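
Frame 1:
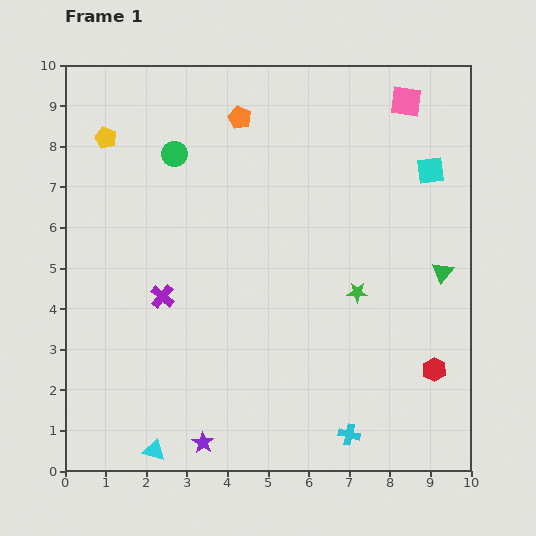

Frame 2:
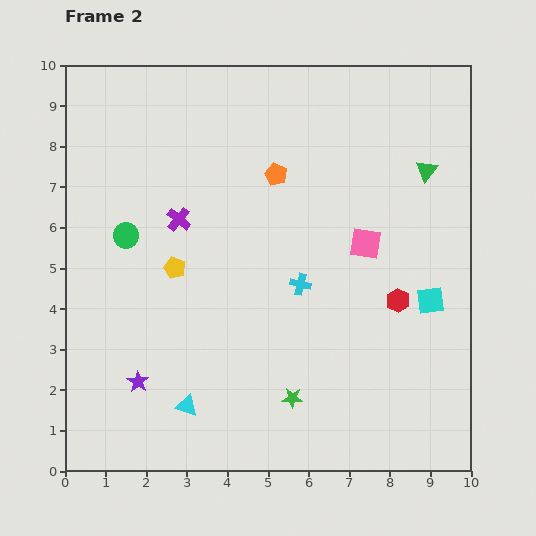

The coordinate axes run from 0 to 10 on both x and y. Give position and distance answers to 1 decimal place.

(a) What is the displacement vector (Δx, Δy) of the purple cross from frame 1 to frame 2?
(0.4, 1.9)

The purple cross was at (2.4, 4.3) in frame 1 and (2.8, 6.2) in frame 2.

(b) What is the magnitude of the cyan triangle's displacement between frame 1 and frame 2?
1.4

The cyan triangle moved from (2.2, 0.5) to (3.0, 1.6), a distance of √(0.8² + 1.1²) ≈ 1.4.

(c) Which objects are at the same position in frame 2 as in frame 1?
none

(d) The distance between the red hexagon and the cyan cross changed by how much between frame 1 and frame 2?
-0.2

Distance in frame 1: 2.6. Distance in frame 2: 2.4.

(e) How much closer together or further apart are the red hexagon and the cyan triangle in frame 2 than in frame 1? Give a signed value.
-1.4

Distance in frame 1: 7.2. Distance in frame 2: 5.8.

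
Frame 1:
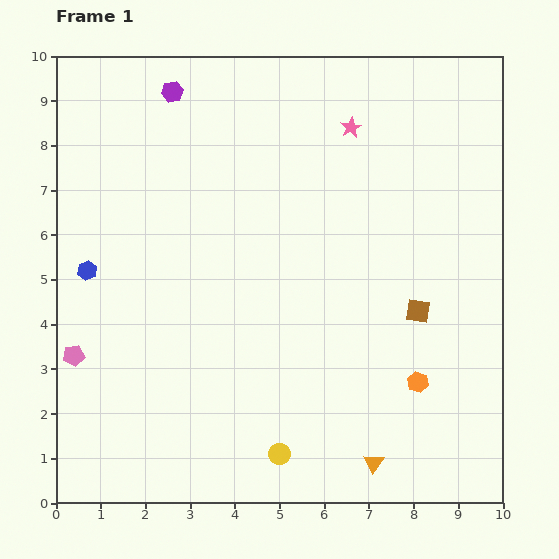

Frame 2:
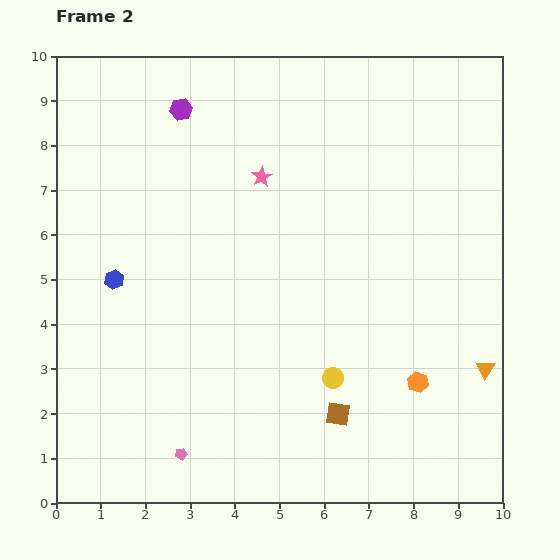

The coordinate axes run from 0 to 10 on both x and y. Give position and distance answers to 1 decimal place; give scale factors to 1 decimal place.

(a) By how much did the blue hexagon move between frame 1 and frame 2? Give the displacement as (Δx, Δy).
(0.6, -0.2)

The blue hexagon was at (0.7, 5.2) in frame 1 and (1.3, 5.0) in frame 2.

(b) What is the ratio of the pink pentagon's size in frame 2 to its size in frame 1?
0.6×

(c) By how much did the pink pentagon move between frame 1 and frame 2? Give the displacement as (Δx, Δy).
(2.4, -2.2)

The pink pentagon was at (0.4, 3.3) in frame 1 and (2.8, 1.1) in frame 2.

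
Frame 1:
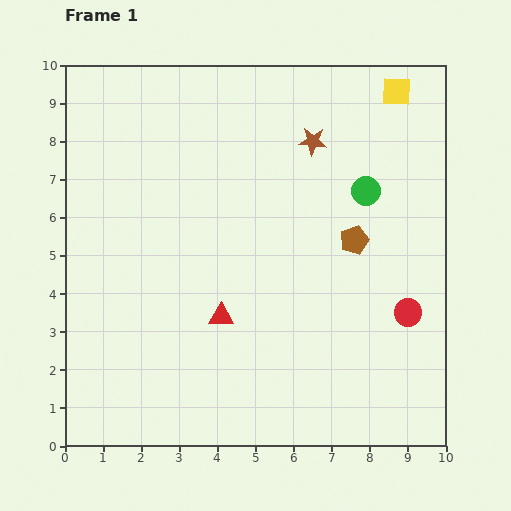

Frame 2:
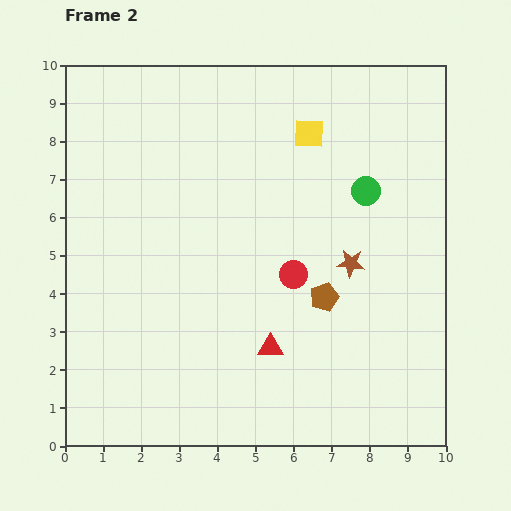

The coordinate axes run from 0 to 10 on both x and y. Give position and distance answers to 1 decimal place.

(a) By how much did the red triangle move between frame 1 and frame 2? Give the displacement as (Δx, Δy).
(1.3, -0.8)

The red triangle was at (4.1, 3.4) in frame 1 and (5.4, 2.6) in frame 2.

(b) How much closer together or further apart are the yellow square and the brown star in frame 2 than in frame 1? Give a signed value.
+1.0

Distance in frame 1: 2.6. Distance in frame 2: 3.6.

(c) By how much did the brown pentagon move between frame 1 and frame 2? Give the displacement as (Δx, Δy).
(-0.8, -1.5)

The brown pentagon was at (7.6, 5.4) in frame 1 and (6.8, 3.9) in frame 2.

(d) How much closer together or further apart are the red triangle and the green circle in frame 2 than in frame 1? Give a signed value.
-0.2

Distance in frame 1: 5.0. Distance in frame 2: 4.8.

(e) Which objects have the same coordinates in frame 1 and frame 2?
the green circle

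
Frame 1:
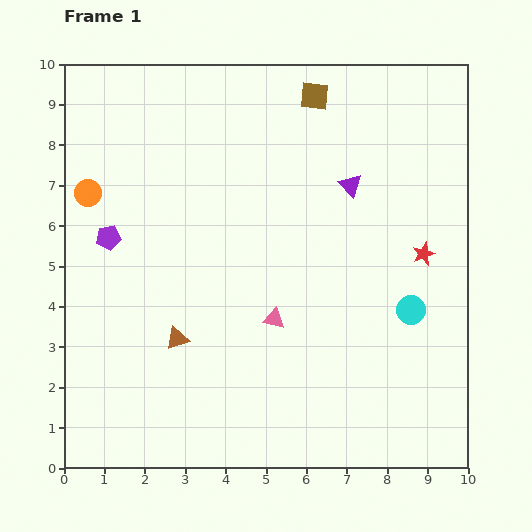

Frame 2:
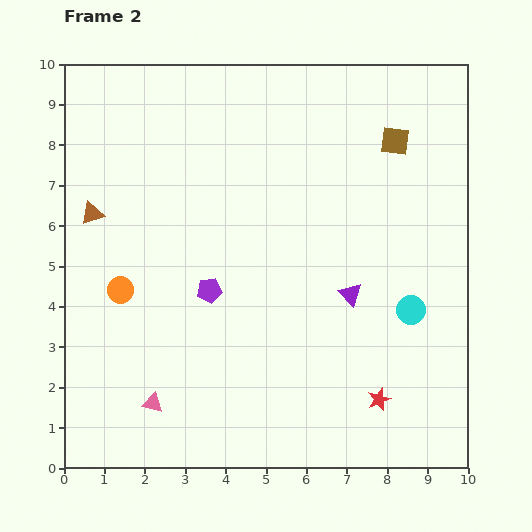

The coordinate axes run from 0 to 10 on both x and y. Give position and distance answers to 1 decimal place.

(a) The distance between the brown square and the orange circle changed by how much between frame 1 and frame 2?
+1.6

Distance in frame 1: 6.1. Distance in frame 2: 7.7.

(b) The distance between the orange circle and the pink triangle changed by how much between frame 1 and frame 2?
-2.6

Distance in frame 1: 5.5. Distance in frame 2: 2.9.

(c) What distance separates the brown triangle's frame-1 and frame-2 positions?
3.7

The brown triangle moved from (2.8, 3.2) to (0.7, 6.3), a distance of √(2.1² + 3.1²) ≈ 3.7.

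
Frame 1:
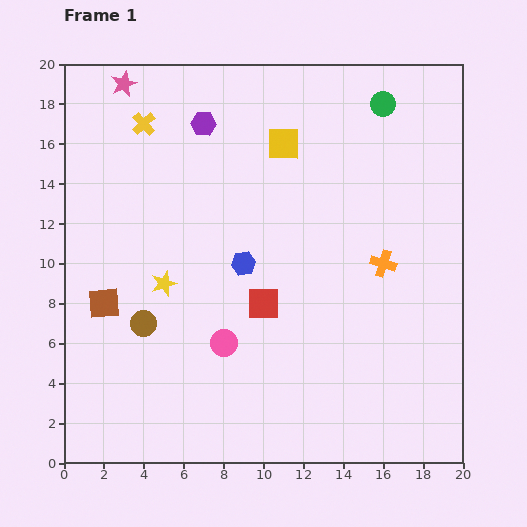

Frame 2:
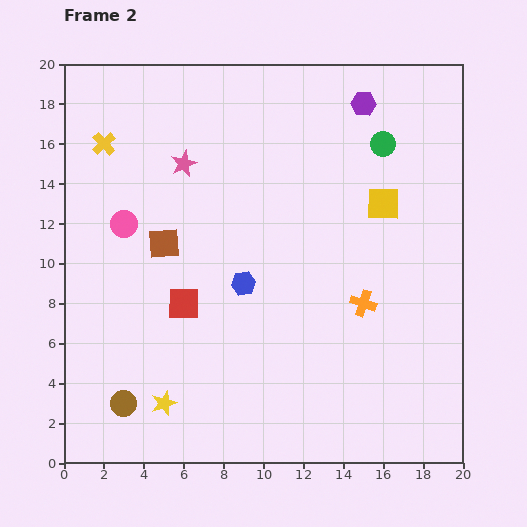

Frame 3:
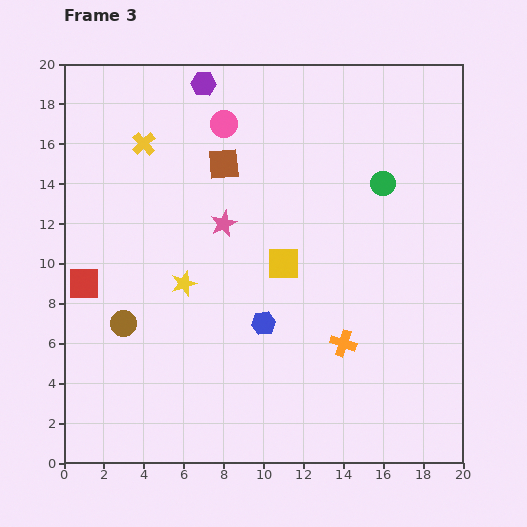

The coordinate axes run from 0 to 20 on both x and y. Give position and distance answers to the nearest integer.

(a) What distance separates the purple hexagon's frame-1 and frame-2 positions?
8

The purple hexagon moved from (7, 17) to (15, 18), a distance of √(8² + 1²) ≈ 8.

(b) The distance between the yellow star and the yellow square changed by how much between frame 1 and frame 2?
+6

Distance in frame 1: 9. Distance in frame 2: 15.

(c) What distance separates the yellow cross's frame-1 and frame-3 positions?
1

The yellow cross moved from (4, 17) to (4, 16), a distance of √(0² + 1²) ≈ 1.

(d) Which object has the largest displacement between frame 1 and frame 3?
the pink circle

(moved 11; next 9)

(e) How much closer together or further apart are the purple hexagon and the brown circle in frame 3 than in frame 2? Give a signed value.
-6

Distance in frame 2: 19. Distance in frame 3: 13.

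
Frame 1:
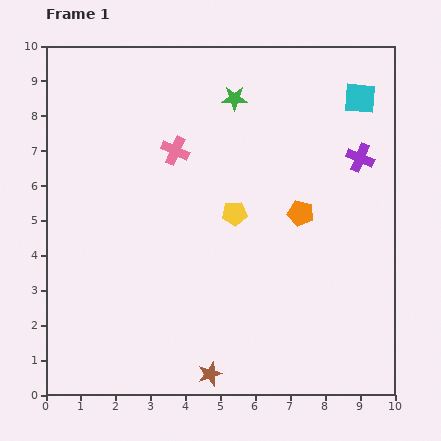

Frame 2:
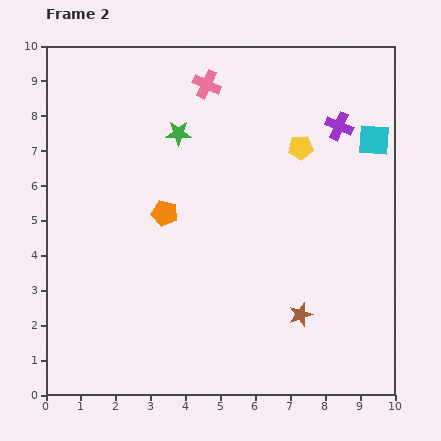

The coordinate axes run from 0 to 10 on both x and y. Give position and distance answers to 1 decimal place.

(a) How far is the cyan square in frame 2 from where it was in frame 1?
1.3

The cyan square moved from (9.0, 8.5) to (9.4, 7.3), a distance of √(0.4² + 1.2²) ≈ 1.3.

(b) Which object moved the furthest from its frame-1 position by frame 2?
the orange pentagon

(moved 3.9; next 3.1)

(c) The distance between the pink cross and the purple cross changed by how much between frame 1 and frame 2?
-1.3

Distance in frame 1: 5.3. Distance in frame 2: 4.0.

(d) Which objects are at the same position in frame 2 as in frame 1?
none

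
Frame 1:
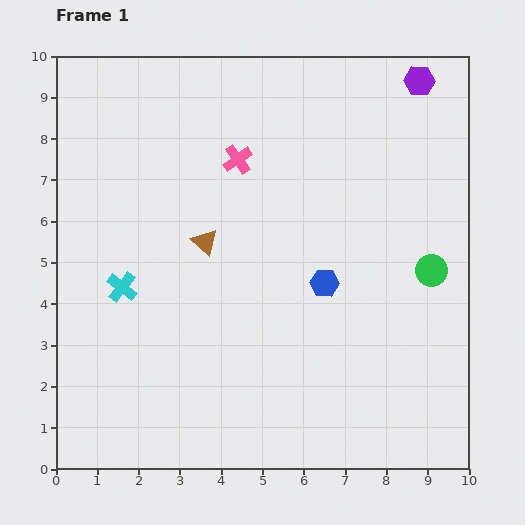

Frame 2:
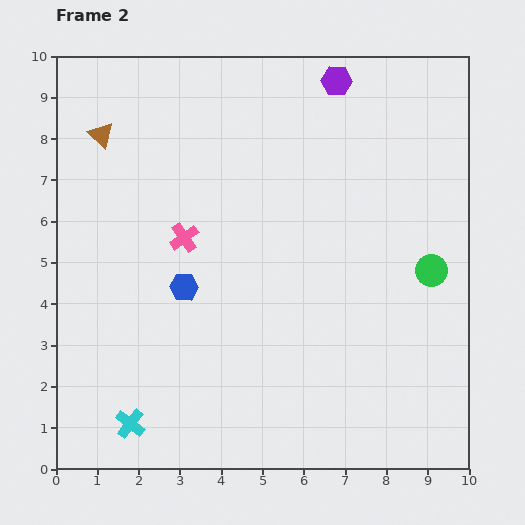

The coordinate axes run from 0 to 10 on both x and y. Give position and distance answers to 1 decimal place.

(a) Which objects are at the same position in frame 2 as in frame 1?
the green circle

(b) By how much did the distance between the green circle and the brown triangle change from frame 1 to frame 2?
+3.2

Distance in frame 1: 5.5. Distance in frame 2: 8.7.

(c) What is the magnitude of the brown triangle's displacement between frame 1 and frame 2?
3.6

The brown triangle moved from (3.6, 5.5) to (1.1, 8.1), a distance of √(2.5² + 2.6²) ≈ 3.6.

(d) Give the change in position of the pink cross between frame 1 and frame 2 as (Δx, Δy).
(-1.3, -1.9)

The pink cross was at (4.4, 7.5) in frame 1 and (3.1, 5.6) in frame 2.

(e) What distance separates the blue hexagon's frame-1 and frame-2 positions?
3.4

The blue hexagon moved from (6.5, 4.5) to (3.1, 4.4), a distance of √(3.4² + 0.1²) ≈ 3.4.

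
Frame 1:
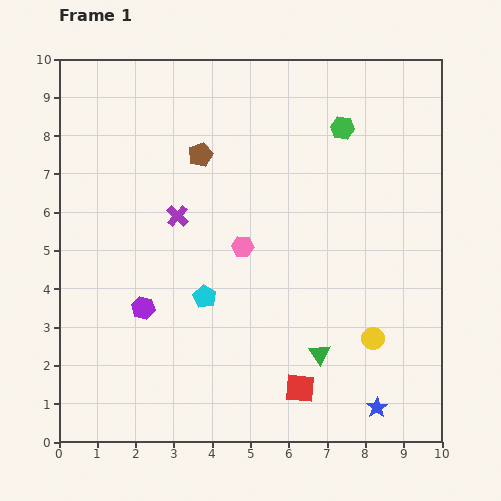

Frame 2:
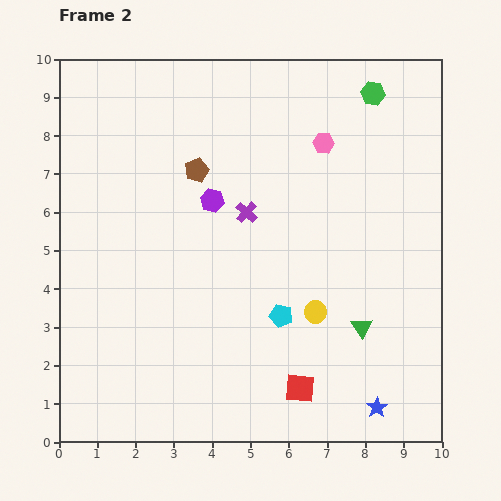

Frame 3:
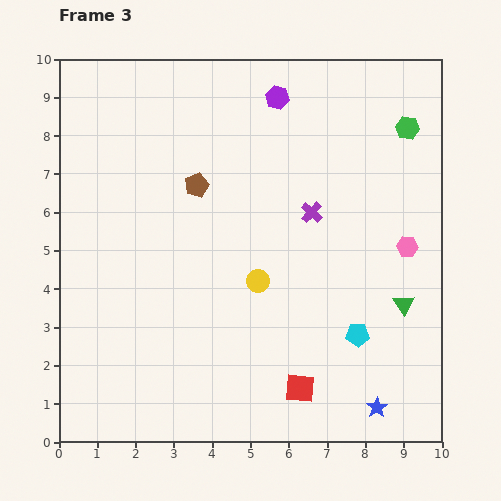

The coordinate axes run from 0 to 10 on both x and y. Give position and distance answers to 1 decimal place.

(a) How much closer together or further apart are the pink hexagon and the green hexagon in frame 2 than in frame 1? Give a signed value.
-2.2

Distance in frame 1: 4.0. Distance in frame 2: 1.8.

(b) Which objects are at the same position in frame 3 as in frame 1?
the blue star, the red square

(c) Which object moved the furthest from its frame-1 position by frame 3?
the purple hexagon

(moved 6.5; next 4.3)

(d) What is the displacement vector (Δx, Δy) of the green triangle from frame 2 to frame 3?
(1.1, 0.6)

The green triangle was at (7.9, 3.0) in frame 2 and (9.0, 3.6) in frame 3.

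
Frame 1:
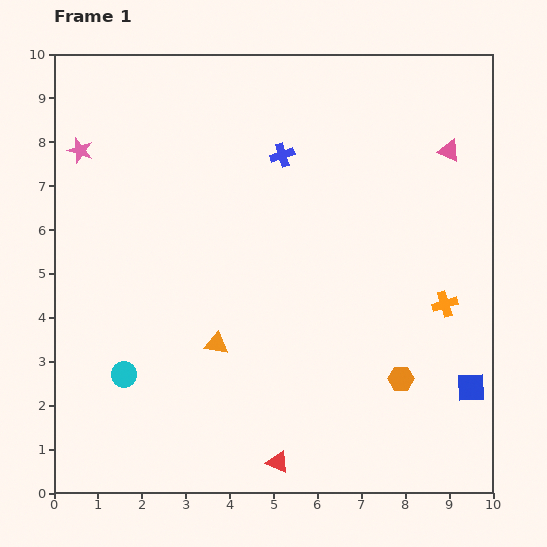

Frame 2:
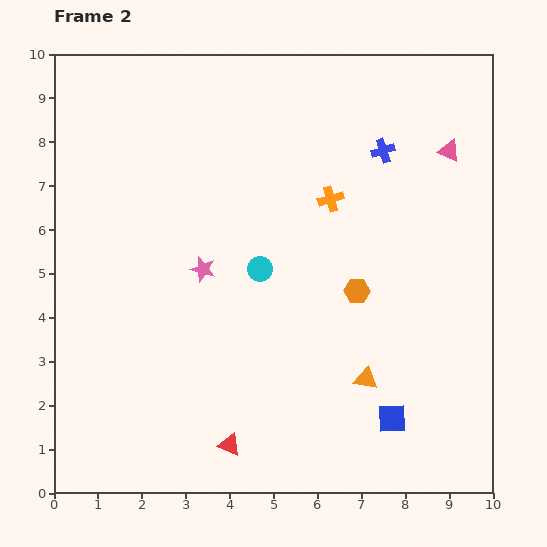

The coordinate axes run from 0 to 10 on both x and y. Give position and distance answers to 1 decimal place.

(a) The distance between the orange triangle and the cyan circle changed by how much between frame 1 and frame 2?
+1.3

Distance in frame 1: 2.2. Distance in frame 2: 3.5.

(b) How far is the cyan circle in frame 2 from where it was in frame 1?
3.9

The cyan circle moved from (1.6, 2.7) to (4.7, 5.1), a distance of √(3.1² + 2.4²) ≈ 3.9.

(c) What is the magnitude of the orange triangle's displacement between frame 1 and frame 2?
3.5

The orange triangle moved from (3.7, 3.4) to (7.1, 2.6), a distance of √(3.4² + 0.8²) ≈ 3.5.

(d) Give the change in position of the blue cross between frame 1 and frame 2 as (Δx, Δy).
(2.3, 0.1)

The blue cross was at (5.2, 7.7) in frame 1 and (7.5, 7.8) in frame 2.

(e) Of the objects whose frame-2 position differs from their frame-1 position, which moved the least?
the red triangle

(moved 1.2)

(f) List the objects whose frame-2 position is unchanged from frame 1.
the pink triangle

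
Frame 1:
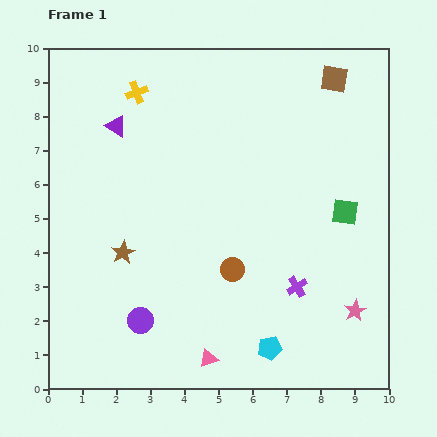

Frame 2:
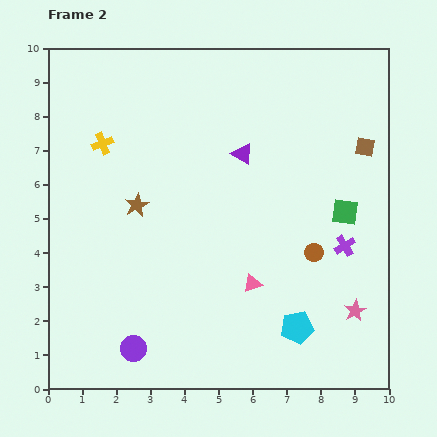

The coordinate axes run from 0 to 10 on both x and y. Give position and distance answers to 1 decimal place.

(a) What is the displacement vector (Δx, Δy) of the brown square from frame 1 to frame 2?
(0.9, -2.0)

The brown square was at (8.4, 9.1) in frame 1 and (9.3, 7.1) in frame 2.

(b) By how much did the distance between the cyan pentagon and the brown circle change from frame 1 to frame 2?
-0.2

Distance in frame 1: 2.5. Distance in frame 2: 2.3.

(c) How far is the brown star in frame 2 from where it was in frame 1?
1.5

The brown star moved from (2.2, 4.0) to (2.6, 5.4), a distance of √(0.4² + 1.4²) ≈ 1.5.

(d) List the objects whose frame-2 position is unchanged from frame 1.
the pink star, the green square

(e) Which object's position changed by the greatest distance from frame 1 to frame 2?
the purple triangle

(moved 3.8; next 2.6)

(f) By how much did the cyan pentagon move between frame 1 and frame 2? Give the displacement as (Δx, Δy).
(0.8, 0.6)

The cyan pentagon was at (6.5, 1.2) in frame 1 and (7.3, 1.8) in frame 2.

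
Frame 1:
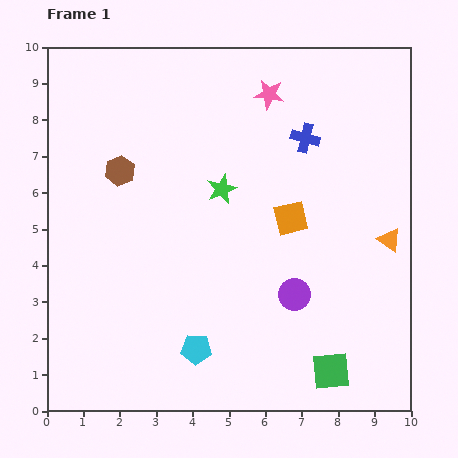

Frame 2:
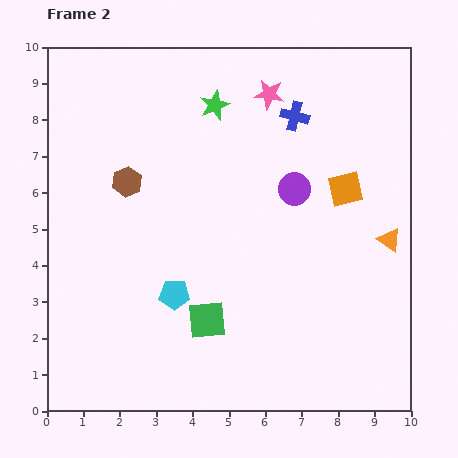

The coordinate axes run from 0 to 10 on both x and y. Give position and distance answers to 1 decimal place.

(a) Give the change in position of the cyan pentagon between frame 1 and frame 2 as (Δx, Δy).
(-0.6, 1.5)

The cyan pentagon was at (4.1, 1.7) in frame 1 and (3.5, 3.2) in frame 2.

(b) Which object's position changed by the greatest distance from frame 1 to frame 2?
the green square

(moved 3.7; next 2.9)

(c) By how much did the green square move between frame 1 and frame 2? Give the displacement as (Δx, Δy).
(-3.4, 1.4)

The green square was at (7.8, 1.1) in frame 1 and (4.4, 2.5) in frame 2.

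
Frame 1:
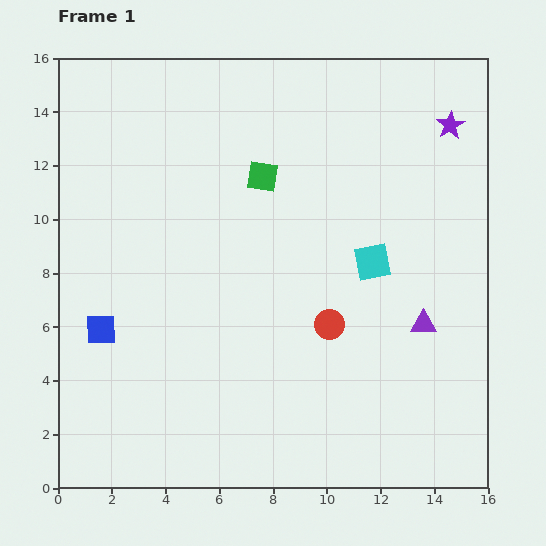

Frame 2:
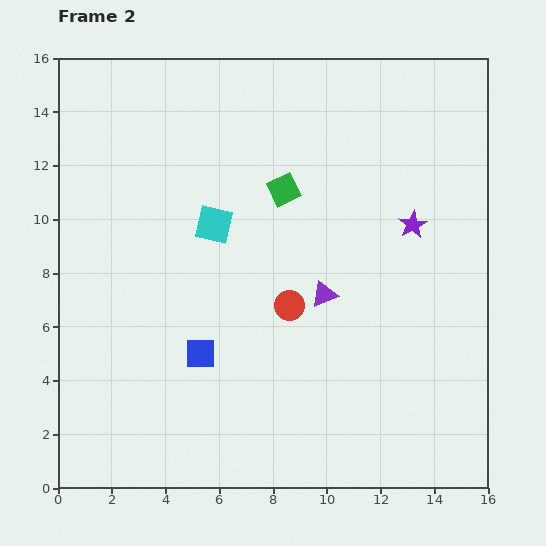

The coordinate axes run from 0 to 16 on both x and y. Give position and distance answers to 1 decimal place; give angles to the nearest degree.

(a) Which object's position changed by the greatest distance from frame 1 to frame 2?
the cyan square

(moved 6.1; next 4.0)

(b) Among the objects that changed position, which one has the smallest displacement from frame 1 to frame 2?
the green square

(moved 0.9)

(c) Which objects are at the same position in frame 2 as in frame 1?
none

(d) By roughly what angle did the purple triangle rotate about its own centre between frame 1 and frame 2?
22° counter-clockwise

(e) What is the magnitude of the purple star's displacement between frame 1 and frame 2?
4.0

The purple star moved from (14.6, 13.5) to (13.2, 9.8), a distance of √(1.4² + 3.7²) ≈ 4.0.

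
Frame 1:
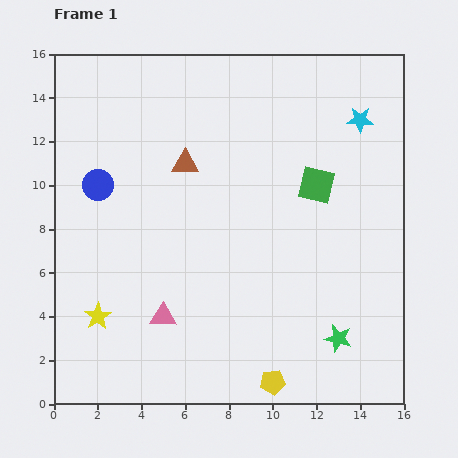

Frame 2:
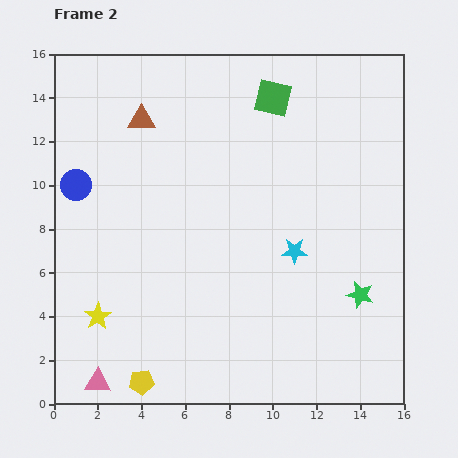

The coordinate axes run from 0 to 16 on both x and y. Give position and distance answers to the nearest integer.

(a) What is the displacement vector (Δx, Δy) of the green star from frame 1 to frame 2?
(1, 2)

The green star was at (13, 3) in frame 1 and (14, 5) in frame 2.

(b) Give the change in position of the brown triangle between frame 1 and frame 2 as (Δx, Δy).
(-2, 2)

The brown triangle was at (6, 11) in frame 1 and (4, 13) in frame 2.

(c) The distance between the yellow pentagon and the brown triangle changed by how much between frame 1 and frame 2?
+1

Distance in frame 1: 11. Distance in frame 2: 12.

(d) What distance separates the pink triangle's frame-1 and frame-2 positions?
4

The pink triangle moved from (5, 4) to (2, 1), a distance of √(3² + 3²) ≈ 4.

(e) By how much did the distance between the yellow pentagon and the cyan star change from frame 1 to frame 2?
-4

Distance in frame 1: 13. Distance in frame 2: 9.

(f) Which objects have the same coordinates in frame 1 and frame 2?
the yellow star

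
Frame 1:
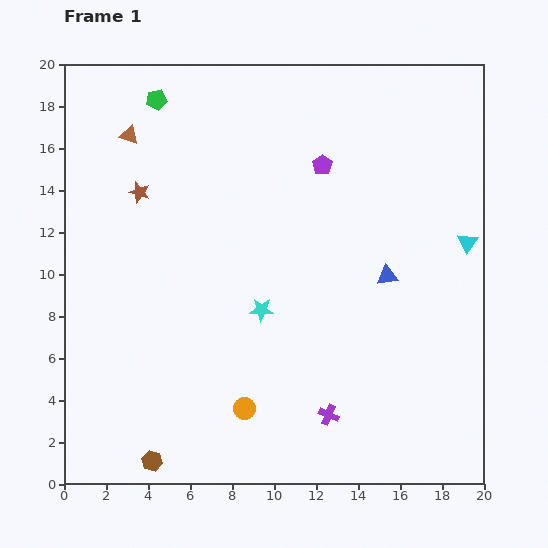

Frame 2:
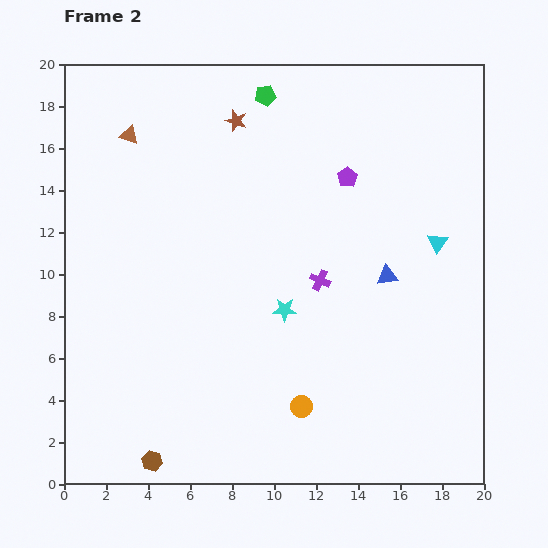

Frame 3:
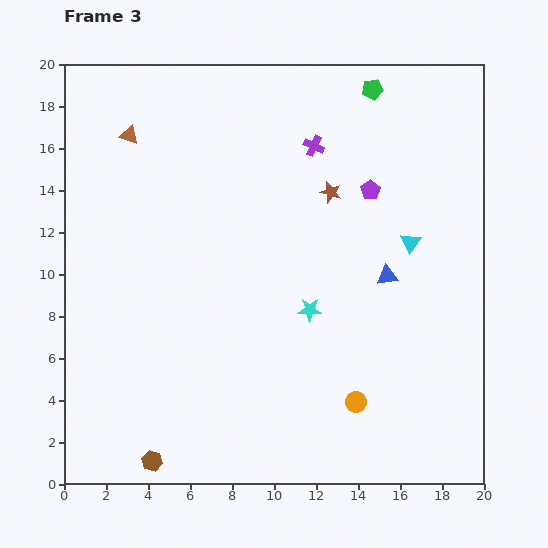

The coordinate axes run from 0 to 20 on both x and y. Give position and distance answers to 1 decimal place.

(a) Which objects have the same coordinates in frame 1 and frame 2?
the blue triangle, the brown hexagon, the brown triangle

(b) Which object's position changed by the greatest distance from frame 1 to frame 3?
the purple cross

(moved 12.8; next 10.3)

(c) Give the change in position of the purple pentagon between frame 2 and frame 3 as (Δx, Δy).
(1.1, -0.6)

The purple pentagon was at (13.5, 14.6) in frame 2 and (14.6, 14.0) in frame 3.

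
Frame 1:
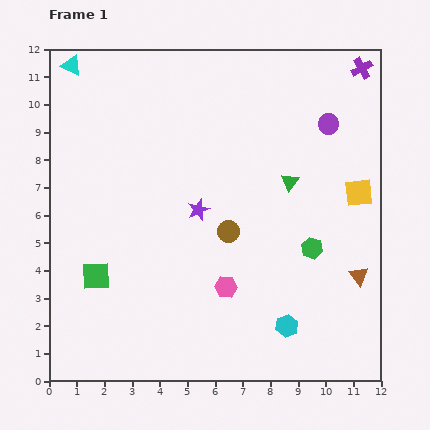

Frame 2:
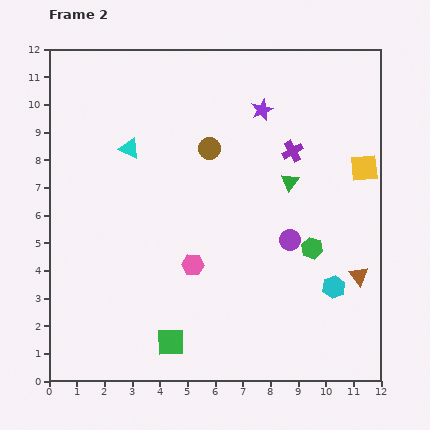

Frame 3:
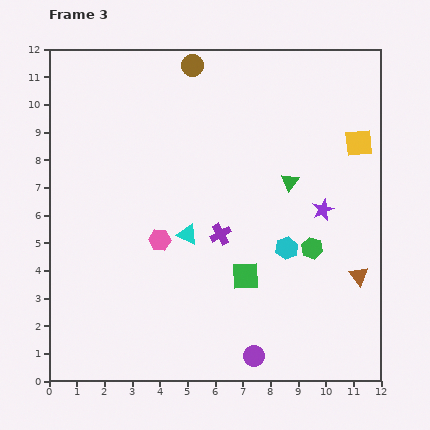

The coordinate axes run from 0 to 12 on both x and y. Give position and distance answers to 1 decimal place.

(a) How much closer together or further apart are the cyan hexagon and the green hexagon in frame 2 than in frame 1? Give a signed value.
-1.3

Distance in frame 1: 2.9. Distance in frame 2: 1.6.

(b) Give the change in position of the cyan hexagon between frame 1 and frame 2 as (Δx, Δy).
(1.7, 1.4)

The cyan hexagon was at (8.6, 2.0) in frame 1 and (10.3, 3.4) in frame 2.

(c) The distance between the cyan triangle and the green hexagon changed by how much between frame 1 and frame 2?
-3.4

Distance in frame 1: 10.9. Distance in frame 2: 7.5.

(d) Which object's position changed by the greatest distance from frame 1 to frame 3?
the purple circle

(moved 8.8; next 7.9)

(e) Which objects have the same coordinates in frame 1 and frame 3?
the green triangle, the brown triangle, the green hexagon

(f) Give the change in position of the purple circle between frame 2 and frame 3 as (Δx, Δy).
(-1.3, -4.2)

The purple circle was at (8.7, 5.1) in frame 2 and (7.4, 0.9) in frame 3.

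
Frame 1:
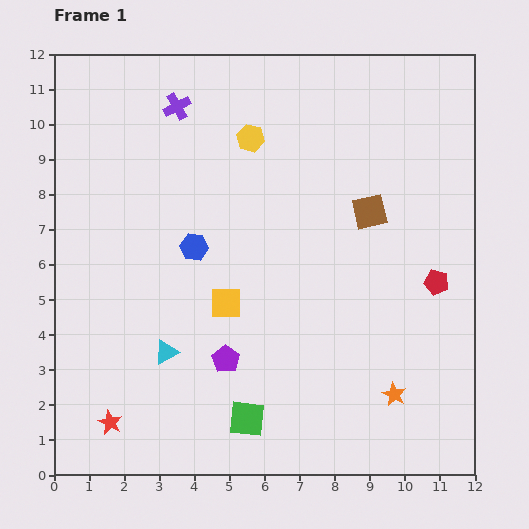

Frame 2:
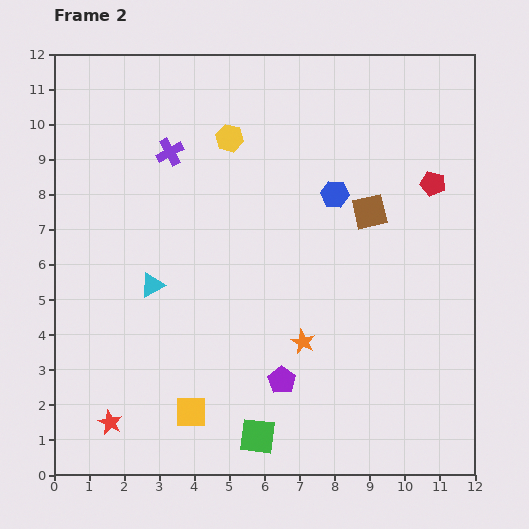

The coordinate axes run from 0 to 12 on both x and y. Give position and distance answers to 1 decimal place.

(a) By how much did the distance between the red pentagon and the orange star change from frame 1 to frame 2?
+2.4

Distance in frame 1: 3.4. Distance in frame 2: 5.8.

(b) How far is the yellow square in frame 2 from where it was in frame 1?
3.3

The yellow square moved from (4.9, 4.9) to (3.9, 1.8), a distance of √(1.0² + 3.1²) ≈ 3.3.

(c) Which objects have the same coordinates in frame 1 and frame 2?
the red star, the brown square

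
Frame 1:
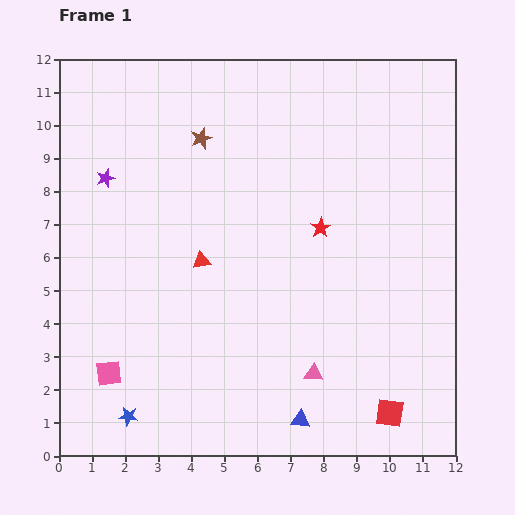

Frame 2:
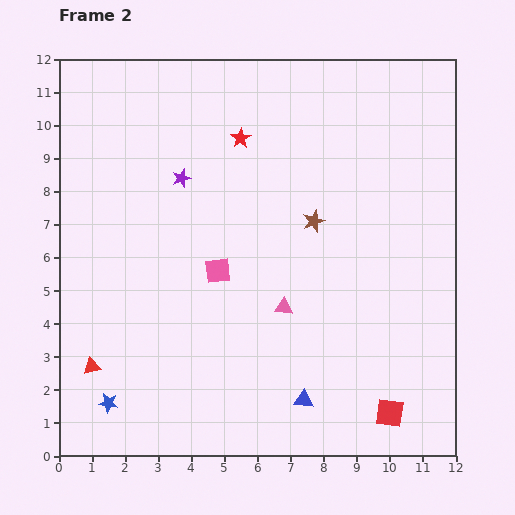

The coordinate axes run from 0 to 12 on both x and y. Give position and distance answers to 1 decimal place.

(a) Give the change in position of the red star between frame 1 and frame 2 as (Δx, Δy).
(-2.4, 2.7)

The red star was at (7.9, 6.9) in frame 1 and (5.5, 9.6) in frame 2.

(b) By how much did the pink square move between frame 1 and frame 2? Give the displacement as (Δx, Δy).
(3.3, 3.1)

The pink square was at (1.5, 2.5) in frame 1 and (4.8, 5.6) in frame 2.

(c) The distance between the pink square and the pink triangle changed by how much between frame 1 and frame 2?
-3.9

Distance in frame 1: 6.2. Distance in frame 2: 2.3.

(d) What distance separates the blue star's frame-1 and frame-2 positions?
0.7

The blue star moved from (2.1, 1.2) to (1.5, 1.6), a distance of √(0.6² + 0.4²) ≈ 0.7.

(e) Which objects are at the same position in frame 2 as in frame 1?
the red square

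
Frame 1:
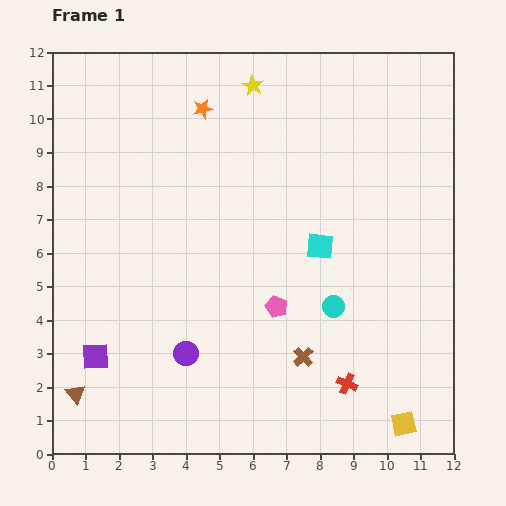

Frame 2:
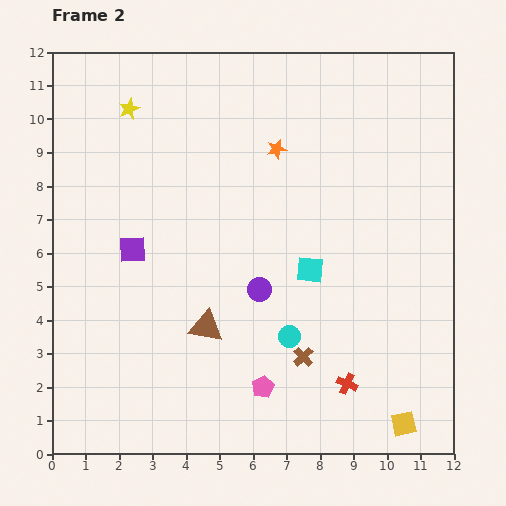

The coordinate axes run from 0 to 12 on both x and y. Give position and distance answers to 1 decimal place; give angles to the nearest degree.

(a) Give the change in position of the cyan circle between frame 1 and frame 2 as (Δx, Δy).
(-1.3, -0.9)

The cyan circle was at (8.4, 4.4) in frame 1 and (7.1, 3.5) in frame 2.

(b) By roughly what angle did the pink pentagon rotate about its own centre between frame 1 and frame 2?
21° clockwise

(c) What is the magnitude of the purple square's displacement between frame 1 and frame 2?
3.4

The purple square moved from (1.3, 2.9) to (2.4, 6.1), a distance of √(1.1² + 3.2²) ≈ 3.4.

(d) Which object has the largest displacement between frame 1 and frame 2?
the brown triangle

(moved 4.4; next 3.8)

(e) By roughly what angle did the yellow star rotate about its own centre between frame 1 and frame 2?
22° clockwise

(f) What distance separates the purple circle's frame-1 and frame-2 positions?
2.9

The purple circle moved from (4.0, 3.0) to (6.2, 4.9), a distance of √(2.2² + 1.9²) ≈ 2.9.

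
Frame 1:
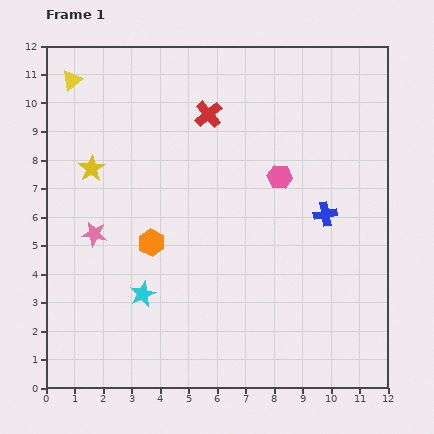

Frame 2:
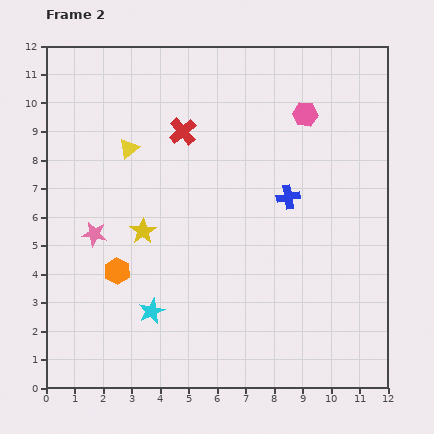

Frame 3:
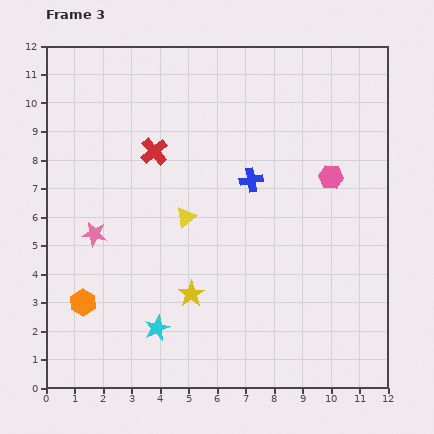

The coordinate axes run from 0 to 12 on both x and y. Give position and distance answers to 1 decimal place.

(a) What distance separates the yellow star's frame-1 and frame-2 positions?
2.8

The yellow star moved from (1.6, 7.7) to (3.4, 5.5), a distance of √(1.8² + 2.2²) ≈ 2.8.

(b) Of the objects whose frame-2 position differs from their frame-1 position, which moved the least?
the cyan star

(moved 0.7)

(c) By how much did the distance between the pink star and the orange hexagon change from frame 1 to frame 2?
-0.5

Distance in frame 1: 2.0. Distance in frame 2: 1.5.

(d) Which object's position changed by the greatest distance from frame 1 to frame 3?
the yellow triangle

(moved 6.2; next 5.6)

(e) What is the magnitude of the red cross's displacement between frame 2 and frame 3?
1.2

The red cross moved from (4.8, 9.0) to (3.8, 8.3), a distance of √(1.0² + 0.7²) ≈ 1.2.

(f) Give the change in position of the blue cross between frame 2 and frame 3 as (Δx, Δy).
(-1.3, 0.6)

The blue cross was at (8.5, 6.7) in frame 2 and (7.2, 7.3) in frame 3.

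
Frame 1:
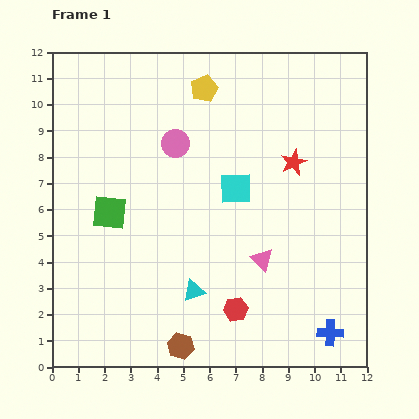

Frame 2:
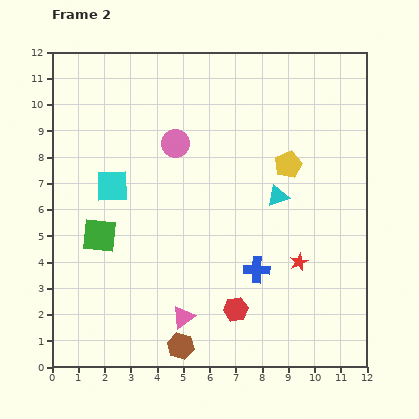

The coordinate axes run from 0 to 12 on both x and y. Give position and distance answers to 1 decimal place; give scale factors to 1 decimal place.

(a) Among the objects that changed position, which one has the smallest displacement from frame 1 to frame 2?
the green square

(moved 1.0)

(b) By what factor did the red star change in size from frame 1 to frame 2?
0.7×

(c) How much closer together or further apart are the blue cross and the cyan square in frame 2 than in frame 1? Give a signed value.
-0.2

Distance in frame 1: 6.6. Distance in frame 2: 6.4.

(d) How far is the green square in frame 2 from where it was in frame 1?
1.0

The green square moved from (2.2, 5.9) to (1.8, 5.0), a distance of √(0.4² + 0.9²) ≈ 1.0.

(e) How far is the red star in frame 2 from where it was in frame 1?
3.8

The red star moved from (9.2, 7.8) to (9.4, 4.0), a distance of √(0.2² + 3.8²) ≈ 3.8.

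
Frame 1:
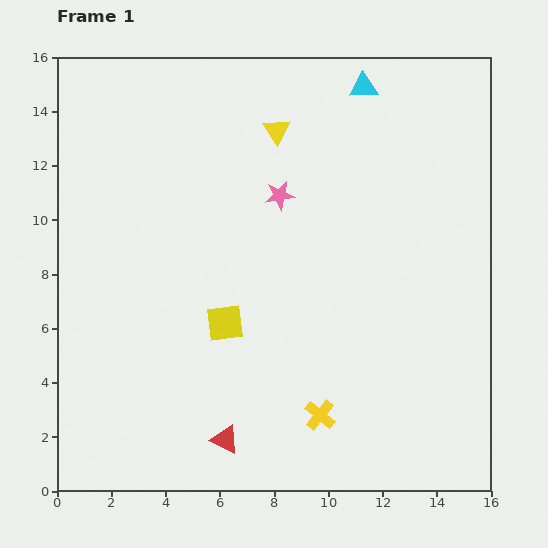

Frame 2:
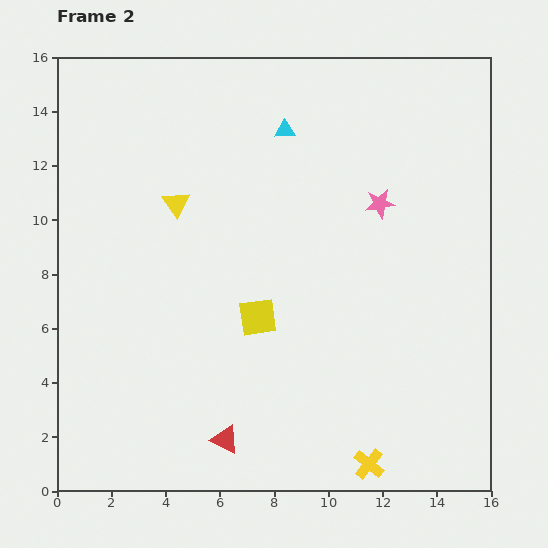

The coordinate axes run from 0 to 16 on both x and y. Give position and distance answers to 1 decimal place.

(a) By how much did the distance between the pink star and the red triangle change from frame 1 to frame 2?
+1.2

Distance in frame 1: 9.2. Distance in frame 2: 10.4.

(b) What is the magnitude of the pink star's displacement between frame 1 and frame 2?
3.7

The pink star moved from (8.2, 10.9) to (11.9, 10.6), a distance of √(3.7² + 0.3²) ≈ 3.7.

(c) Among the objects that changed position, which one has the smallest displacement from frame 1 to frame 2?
the yellow square

(moved 1.2)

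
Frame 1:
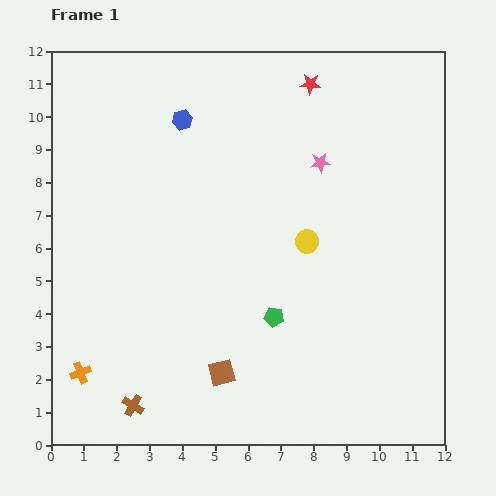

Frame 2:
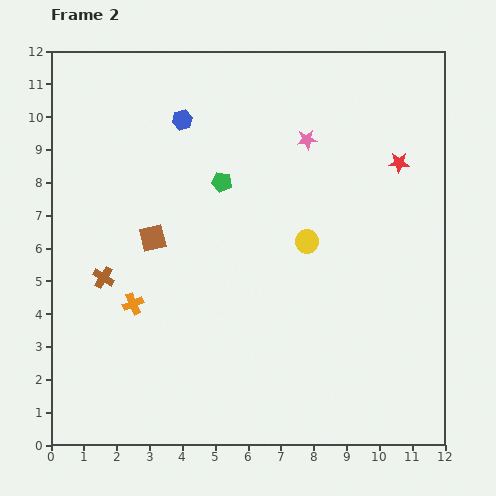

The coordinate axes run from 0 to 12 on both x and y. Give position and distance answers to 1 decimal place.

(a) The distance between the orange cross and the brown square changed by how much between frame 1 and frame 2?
-2.2

Distance in frame 1: 4.3. Distance in frame 2: 2.1.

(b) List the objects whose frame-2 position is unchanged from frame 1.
the blue hexagon, the yellow circle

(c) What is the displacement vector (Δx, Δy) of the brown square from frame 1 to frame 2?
(-2.1, 4.1)

The brown square was at (5.2, 2.2) in frame 1 and (3.1, 6.3) in frame 2.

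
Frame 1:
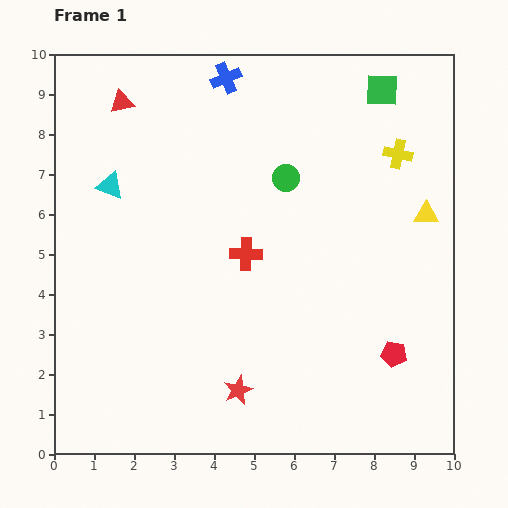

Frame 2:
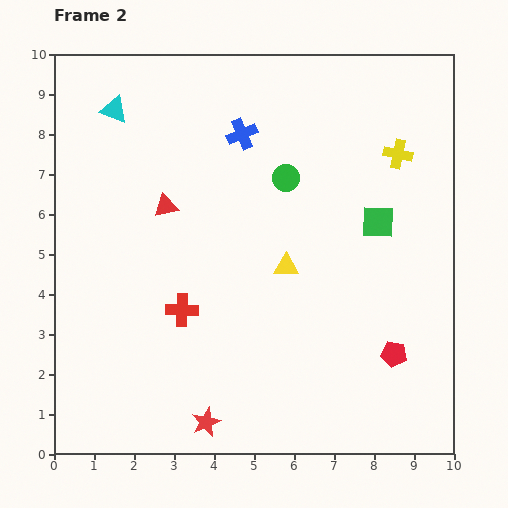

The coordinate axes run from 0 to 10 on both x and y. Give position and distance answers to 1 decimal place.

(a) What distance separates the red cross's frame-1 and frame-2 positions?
2.1

The red cross moved from (4.8, 5.0) to (3.2, 3.6), a distance of √(1.6² + 1.4²) ≈ 2.1.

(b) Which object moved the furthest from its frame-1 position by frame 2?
the yellow triangle

(moved 3.7; next 3.3)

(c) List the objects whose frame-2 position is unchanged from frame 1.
the green circle, the red pentagon, the yellow cross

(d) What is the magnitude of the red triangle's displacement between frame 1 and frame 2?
2.8

The red triangle moved from (1.7, 8.8) to (2.8, 6.2), a distance of √(1.1² + 2.6²) ≈ 2.8.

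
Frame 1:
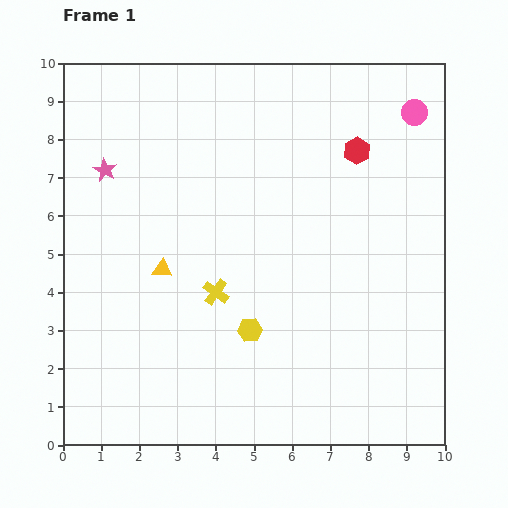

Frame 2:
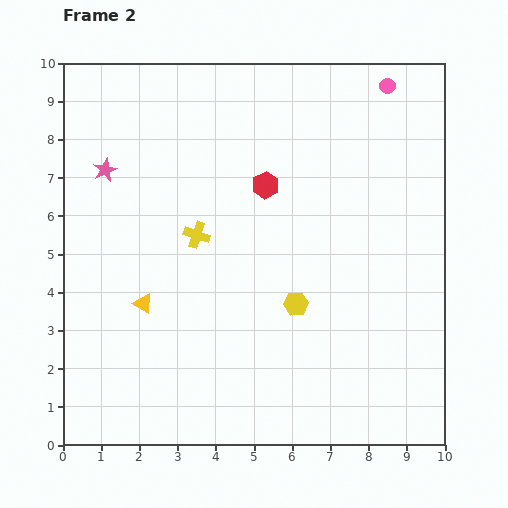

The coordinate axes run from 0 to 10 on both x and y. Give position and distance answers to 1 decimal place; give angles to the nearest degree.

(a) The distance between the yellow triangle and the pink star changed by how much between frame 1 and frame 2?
+0.6

Distance in frame 1: 3.0. Distance in frame 2: 3.6.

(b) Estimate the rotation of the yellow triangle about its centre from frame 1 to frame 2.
28° clockwise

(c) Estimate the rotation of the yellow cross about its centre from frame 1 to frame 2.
17° counter-clockwise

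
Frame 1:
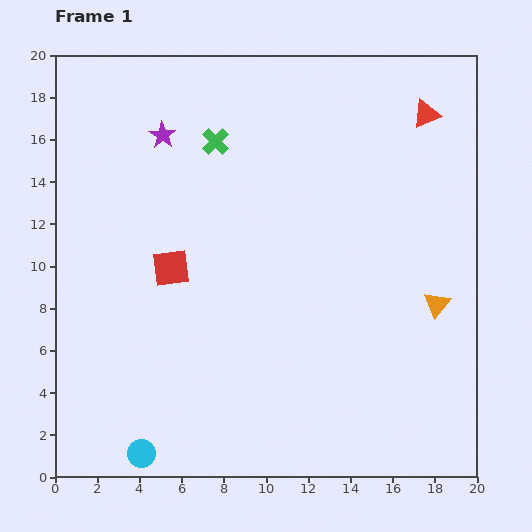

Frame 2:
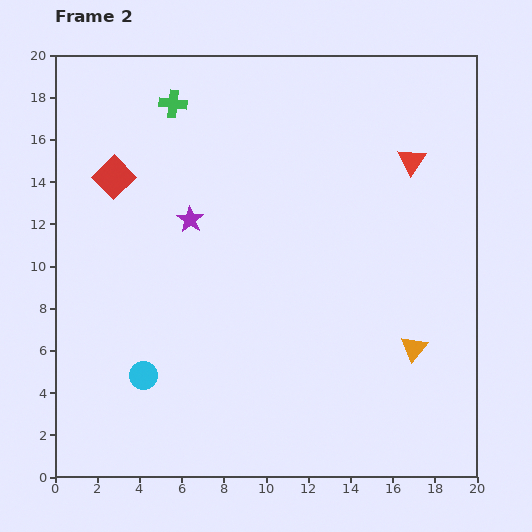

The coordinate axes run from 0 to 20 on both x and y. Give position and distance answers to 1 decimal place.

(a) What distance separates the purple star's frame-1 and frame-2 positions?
4.2

The purple star moved from (5.1, 16.2) to (6.4, 12.2), a distance of √(1.3² + 4.0²) ≈ 4.2.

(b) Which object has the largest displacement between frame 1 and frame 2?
the red square

(moved 5.1; next 4.2)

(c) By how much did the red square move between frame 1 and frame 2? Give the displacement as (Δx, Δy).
(-2.7, 4.3)

The red square was at (5.5, 9.9) in frame 1 and (2.8, 14.2) in frame 2.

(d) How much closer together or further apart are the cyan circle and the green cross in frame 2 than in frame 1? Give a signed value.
-2.2

Distance in frame 1: 15.2. Distance in frame 2: 13.0.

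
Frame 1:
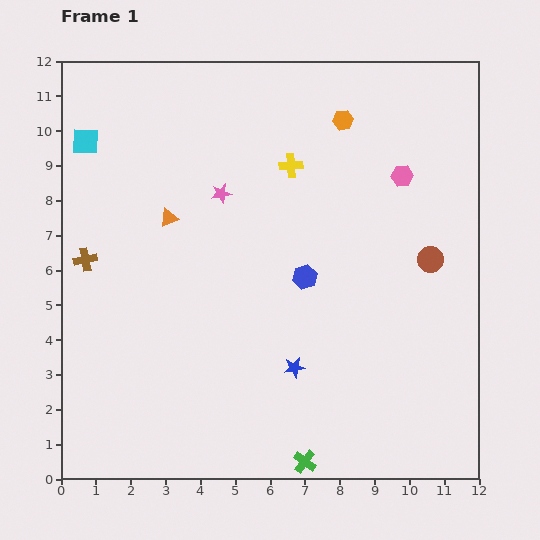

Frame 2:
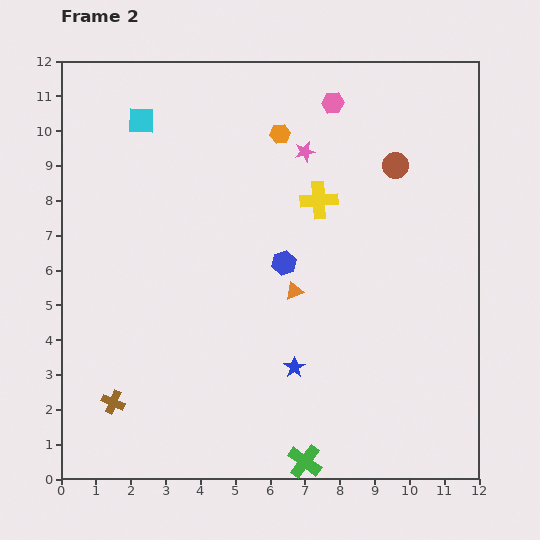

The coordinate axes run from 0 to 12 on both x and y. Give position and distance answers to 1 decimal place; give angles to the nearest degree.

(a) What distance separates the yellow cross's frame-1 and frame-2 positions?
1.3

The yellow cross moved from (6.6, 9.0) to (7.4, 8.0), a distance of √(0.8² + 1.0²) ≈ 1.3.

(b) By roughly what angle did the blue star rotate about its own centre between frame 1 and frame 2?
24° counter-clockwise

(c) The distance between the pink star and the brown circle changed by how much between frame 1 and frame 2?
-3.7

Distance in frame 1: 6.3. Distance in frame 2: 2.6.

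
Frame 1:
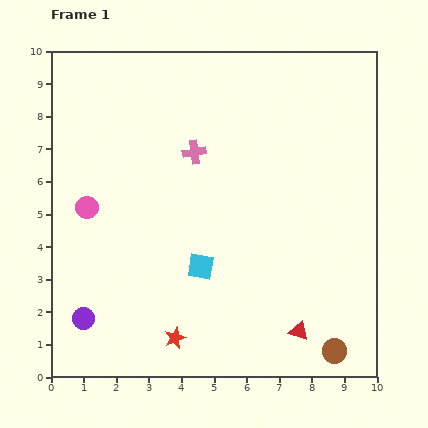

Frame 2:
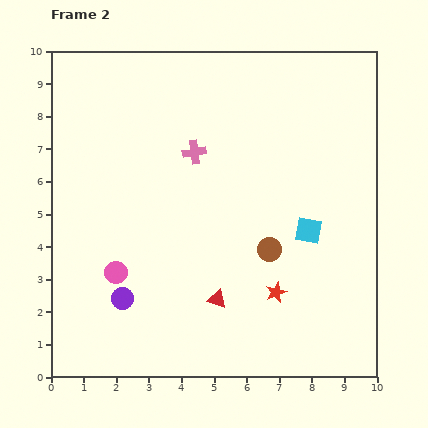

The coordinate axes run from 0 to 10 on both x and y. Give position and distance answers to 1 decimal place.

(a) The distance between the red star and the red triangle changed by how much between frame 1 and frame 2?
-2.0

Distance in frame 1: 3.8. Distance in frame 2: 1.8.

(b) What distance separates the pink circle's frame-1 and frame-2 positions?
2.2

The pink circle moved from (1.1, 5.2) to (2.0, 3.2), a distance of √(0.9² + 2.0²) ≈ 2.2.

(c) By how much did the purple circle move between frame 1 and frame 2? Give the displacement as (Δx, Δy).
(1.2, 0.6)

The purple circle was at (1.0, 1.8) in frame 1 and (2.2, 2.4) in frame 2.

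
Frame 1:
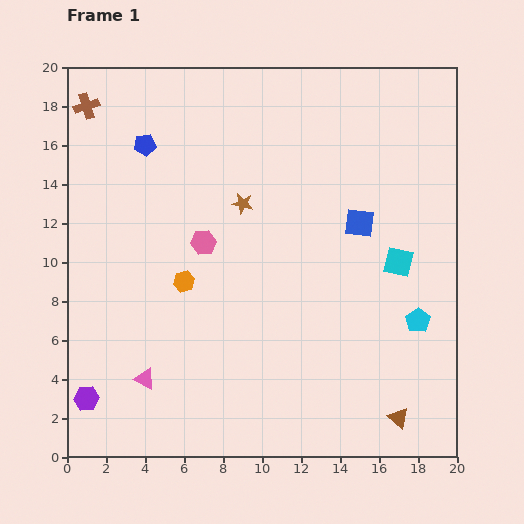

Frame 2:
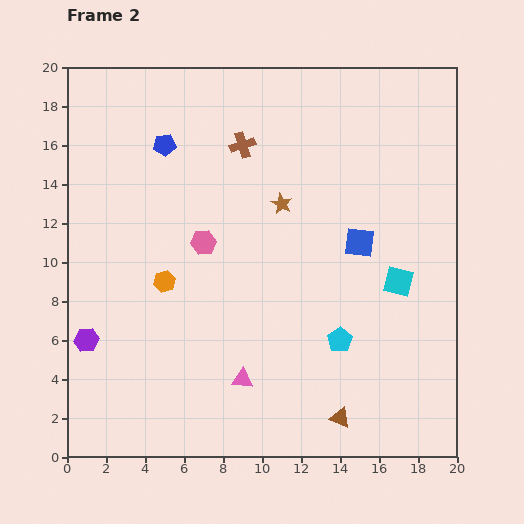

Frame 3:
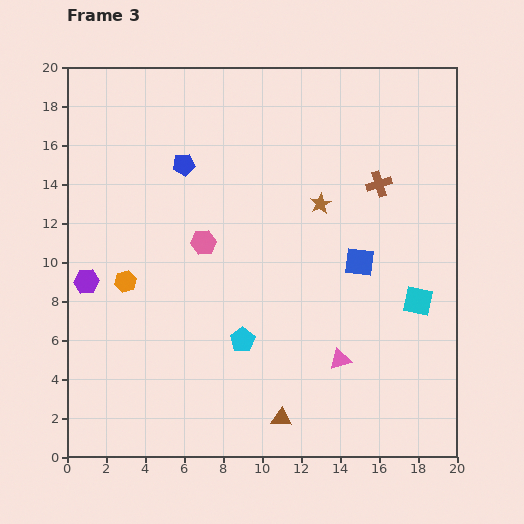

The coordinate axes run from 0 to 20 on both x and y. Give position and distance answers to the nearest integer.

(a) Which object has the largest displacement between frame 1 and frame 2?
the brown cross

(moved 8; next 5)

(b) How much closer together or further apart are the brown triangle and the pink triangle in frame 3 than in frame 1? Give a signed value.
-9

Distance in frame 1: 13. Distance in frame 3: 4.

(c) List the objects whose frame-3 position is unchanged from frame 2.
the pink hexagon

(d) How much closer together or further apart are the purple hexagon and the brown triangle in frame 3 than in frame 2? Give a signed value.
-2

Distance in frame 2: 14. Distance in frame 3: 12.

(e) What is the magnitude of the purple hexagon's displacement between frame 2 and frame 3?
3

The purple hexagon moved from (1, 6) to (1, 9), a distance of √(0² + 3²) ≈ 3.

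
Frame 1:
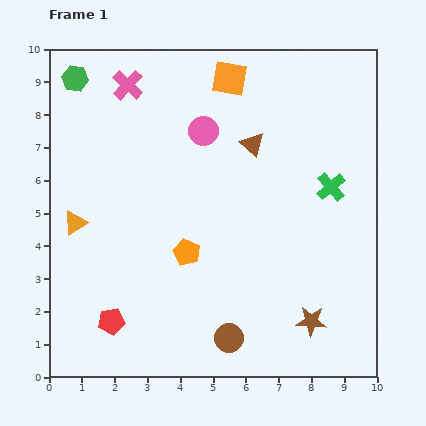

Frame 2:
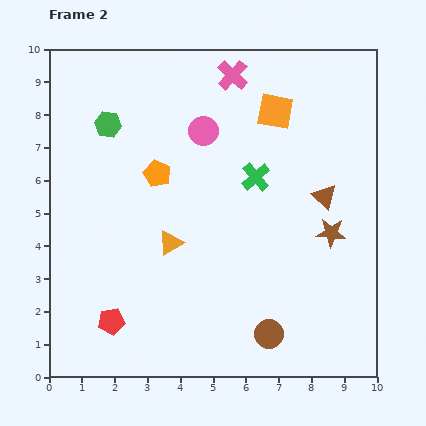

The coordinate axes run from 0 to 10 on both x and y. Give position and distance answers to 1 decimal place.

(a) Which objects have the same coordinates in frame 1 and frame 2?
the pink circle, the red pentagon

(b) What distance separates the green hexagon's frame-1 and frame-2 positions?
1.7

The green hexagon moved from (0.8, 9.1) to (1.8, 7.7), a distance of √(1.0² + 1.4²) ≈ 1.7.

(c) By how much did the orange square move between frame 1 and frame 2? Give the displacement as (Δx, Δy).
(1.4, -1.0)

The orange square was at (5.5, 9.1) in frame 1 and (6.9, 8.1) in frame 2.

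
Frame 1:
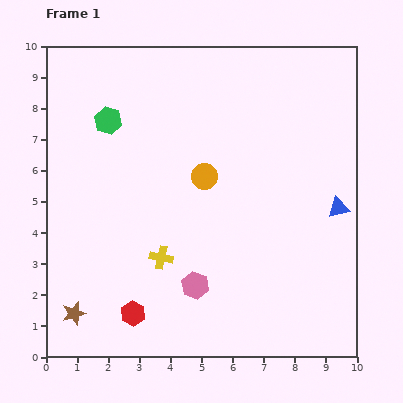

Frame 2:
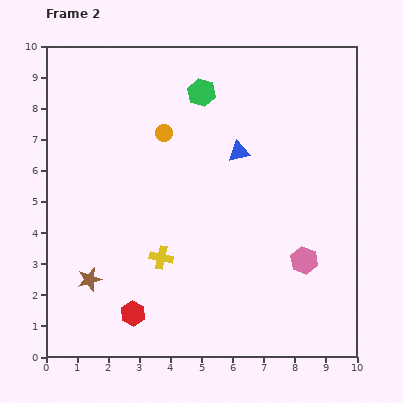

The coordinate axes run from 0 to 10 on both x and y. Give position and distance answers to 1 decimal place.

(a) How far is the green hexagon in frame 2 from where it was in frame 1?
3.1

The green hexagon moved from (2.0, 7.6) to (5.0, 8.5), a distance of √(3.0² + 0.9²) ≈ 3.1.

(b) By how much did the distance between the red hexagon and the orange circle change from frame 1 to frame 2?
+0.9

Distance in frame 1: 5.0. Distance in frame 2: 5.9.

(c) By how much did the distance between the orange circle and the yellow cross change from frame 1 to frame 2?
+1.0

Distance in frame 1: 3.0. Distance in frame 2: 4.0.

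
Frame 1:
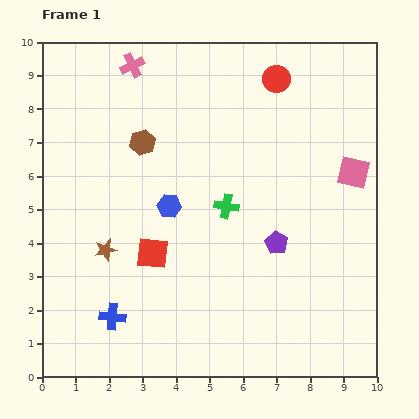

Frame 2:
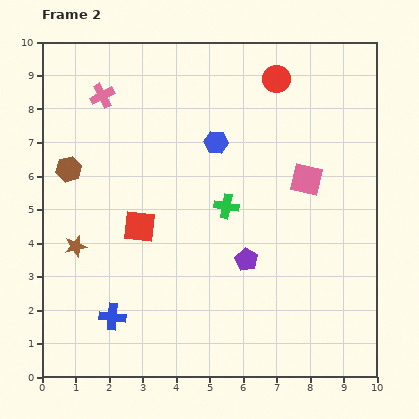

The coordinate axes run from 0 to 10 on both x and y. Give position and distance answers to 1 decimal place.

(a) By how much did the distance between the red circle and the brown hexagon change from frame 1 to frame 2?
+2.4

Distance in frame 1: 4.4. Distance in frame 2: 6.8.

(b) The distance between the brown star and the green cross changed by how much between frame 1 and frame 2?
+0.9

Distance in frame 1: 3.8. Distance in frame 2: 4.7.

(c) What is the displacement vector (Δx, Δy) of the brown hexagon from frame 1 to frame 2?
(-2.2, -0.8)

The brown hexagon was at (3.0, 7.0) in frame 1 and (0.8, 6.2) in frame 2.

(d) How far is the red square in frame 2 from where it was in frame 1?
0.9

The red square moved from (3.3, 3.7) to (2.9, 4.5), a distance of √(0.4² + 0.8²) ≈ 0.9.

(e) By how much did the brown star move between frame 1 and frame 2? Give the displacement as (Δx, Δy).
(-0.9, 0.1)

The brown star was at (1.9, 3.8) in frame 1 and (1.0, 3.9) in frame 2.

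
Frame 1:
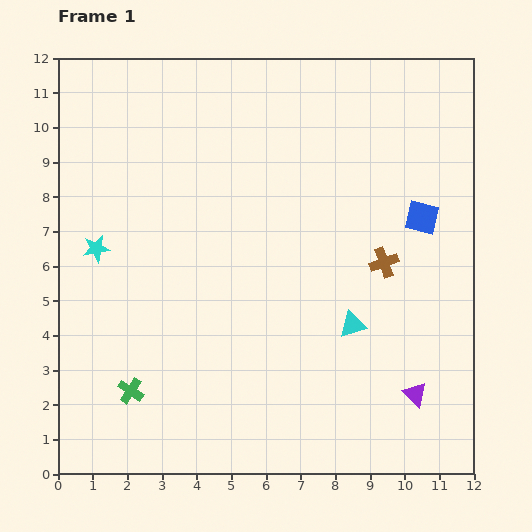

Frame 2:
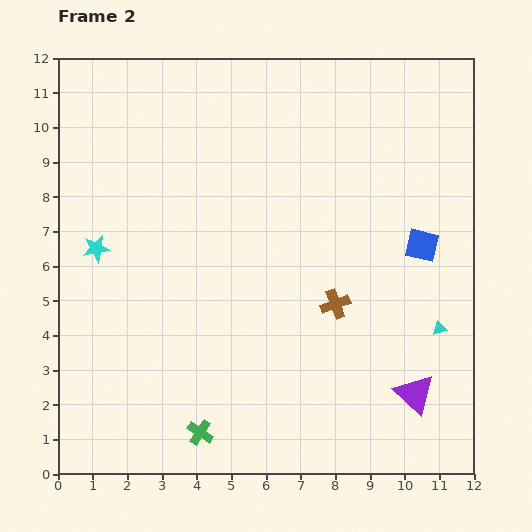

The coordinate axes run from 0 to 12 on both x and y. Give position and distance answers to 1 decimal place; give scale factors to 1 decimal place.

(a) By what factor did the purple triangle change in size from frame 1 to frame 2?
1.6×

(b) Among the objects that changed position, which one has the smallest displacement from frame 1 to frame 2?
the blue square

(moved 0.8)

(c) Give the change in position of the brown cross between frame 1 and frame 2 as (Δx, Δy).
(-1.4, -1.2)

The brown cross was at (9.4, 6.1) in frame 1 and (8.0, 4.9) in frame 2.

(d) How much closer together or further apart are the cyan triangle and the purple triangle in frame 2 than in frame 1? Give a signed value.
-0.7

Distance in frame 1: 2.7. Distance in frame 2: 2.0.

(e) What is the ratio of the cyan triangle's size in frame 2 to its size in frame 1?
0.6×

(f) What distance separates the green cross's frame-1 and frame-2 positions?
2.3

The green cross moved from (2.1, 2.4) to (4.1, 1.2), a distance of √(2.0² + 1.2²) ≈ 2.3.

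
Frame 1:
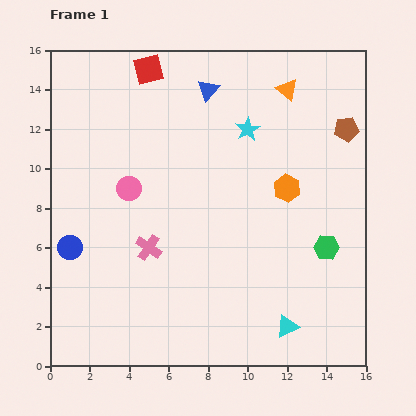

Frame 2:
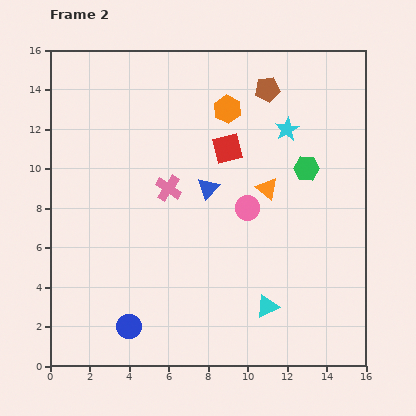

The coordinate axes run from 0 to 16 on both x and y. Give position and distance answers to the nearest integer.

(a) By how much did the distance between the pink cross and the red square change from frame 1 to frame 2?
-5

Distance in frame 1: 9. Distance in frame 2: 4.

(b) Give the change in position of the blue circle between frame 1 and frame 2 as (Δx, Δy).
(3, -4)

The blue circle was at (1, 6) in frame 1 and (4, 2) in frame 2.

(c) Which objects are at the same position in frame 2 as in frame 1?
none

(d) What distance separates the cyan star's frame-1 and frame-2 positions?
2

The cyan star moved from (10, 12) to (12, 12), a distance of √(2² + 0²) ≈ 2.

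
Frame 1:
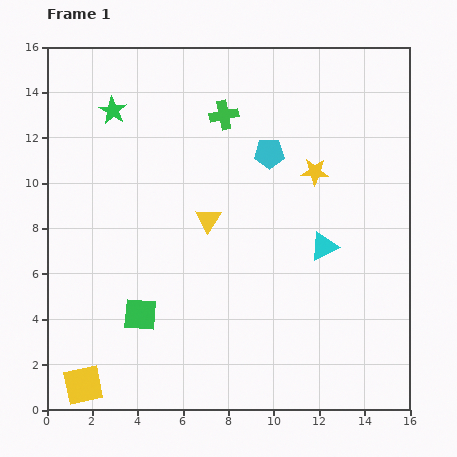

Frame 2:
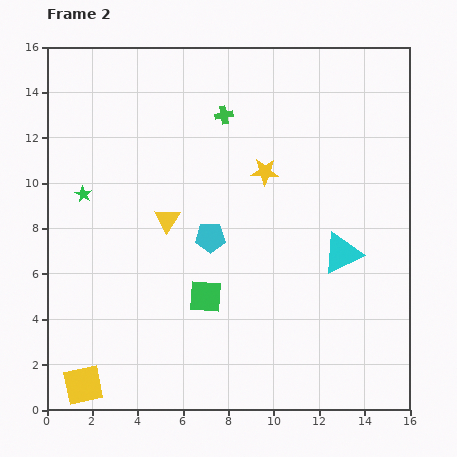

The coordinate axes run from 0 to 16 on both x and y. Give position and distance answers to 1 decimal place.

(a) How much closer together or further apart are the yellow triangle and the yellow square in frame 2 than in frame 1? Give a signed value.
-0.9

Distance in frame 1: 9.1. Distance in frame 2: 8.2.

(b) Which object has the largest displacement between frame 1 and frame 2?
the cyan pentagon

(moved 4.5; next 3.9)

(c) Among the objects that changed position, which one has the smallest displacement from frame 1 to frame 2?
the cyan triangle

(moved 0.9)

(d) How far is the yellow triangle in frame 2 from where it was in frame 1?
1.8

The yellow triangle moved from (7.1, 8.4) to (5.3, 8.4), a distance of √(1.8² + 0.0²) ≈ 1.8.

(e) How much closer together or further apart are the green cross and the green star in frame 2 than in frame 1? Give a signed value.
+2.2

Distance in frame 1: 4.9. Distance in frame 2: 7.1.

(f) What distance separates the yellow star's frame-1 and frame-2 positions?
2.2

The yellow star moved from (11.8, 10.5) to (9.6, 10.5), a distance of √(2.2² + 0.0²) ≈ 2.2.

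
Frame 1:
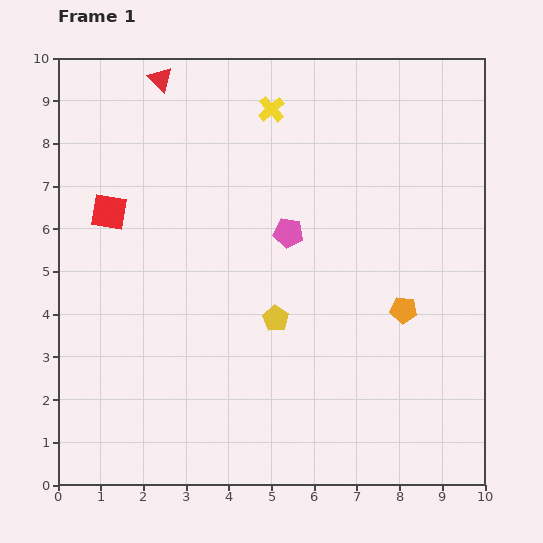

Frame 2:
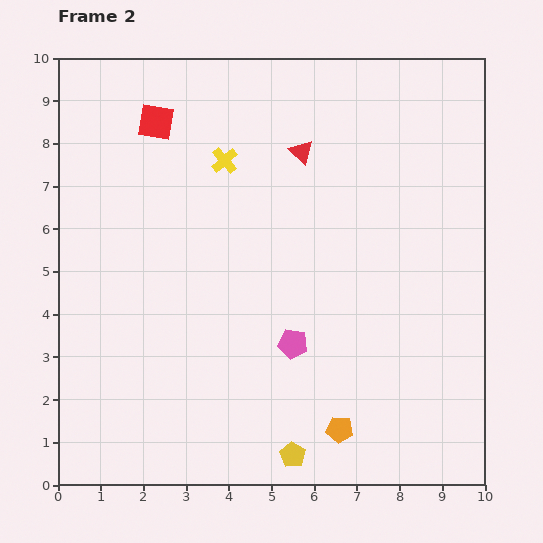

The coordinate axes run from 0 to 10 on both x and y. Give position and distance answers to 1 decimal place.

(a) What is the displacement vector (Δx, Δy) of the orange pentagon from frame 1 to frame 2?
(-1.5, -2.8)

The orange pentagon was at (8.1, 4.1) in frame 1 and (6.6, 1.3) in frame 2.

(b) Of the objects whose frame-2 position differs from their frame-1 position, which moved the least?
the yellow cross

(moved 1.6)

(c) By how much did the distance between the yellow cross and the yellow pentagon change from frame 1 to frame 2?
+2.2

Distance in frame 1: 4.9. Distance in frame 2: 7.1.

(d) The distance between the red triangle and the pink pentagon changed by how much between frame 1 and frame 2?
-0.2

Distance in frame 1: 4.7. Distance in frame 2: 4.5.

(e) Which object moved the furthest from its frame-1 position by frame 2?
the red triangle

(moved 3.7; next 3.2)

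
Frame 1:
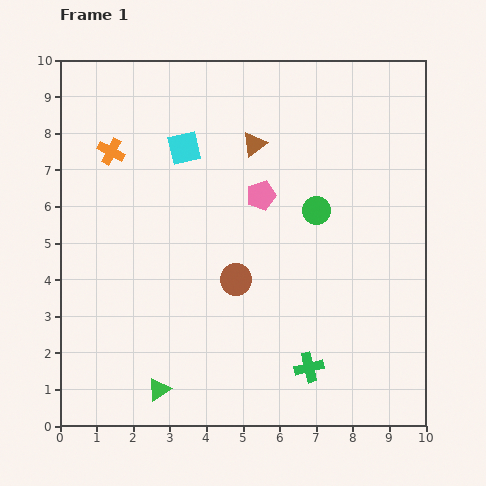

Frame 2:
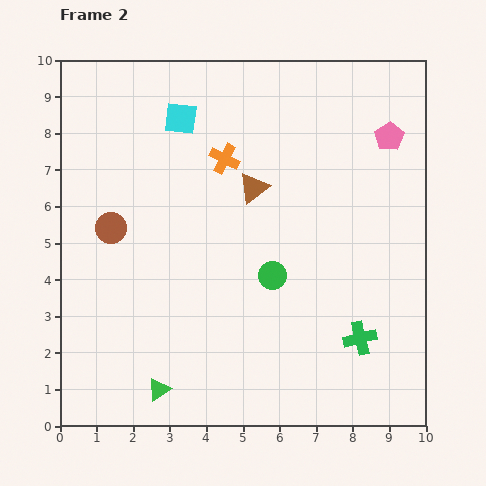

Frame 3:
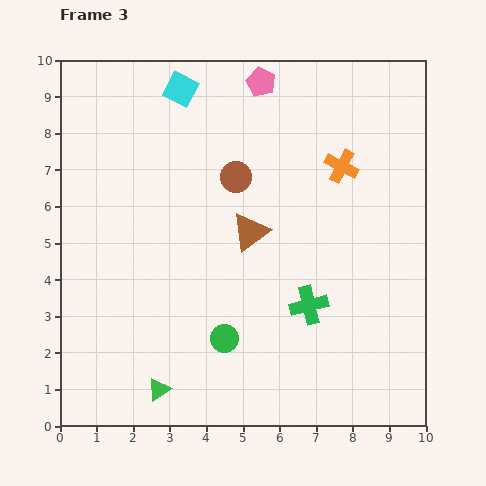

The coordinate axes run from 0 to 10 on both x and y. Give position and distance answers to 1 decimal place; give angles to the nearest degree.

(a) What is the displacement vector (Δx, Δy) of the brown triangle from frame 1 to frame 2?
(0.0, -1.2)

The brown triangle was at (5.3, 7.7) in frame 1 and (5.3, 6.5) in frame 2.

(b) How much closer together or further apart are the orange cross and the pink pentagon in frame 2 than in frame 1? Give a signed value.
+0.2

Distance in frame 1: 4.3. Distance in frame 2: 4.5.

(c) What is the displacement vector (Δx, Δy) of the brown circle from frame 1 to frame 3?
(0.0, 2.8)

The brown circle was at (4.8, 4.0) in frame 1 and (4.8, 6.8) in frame 3.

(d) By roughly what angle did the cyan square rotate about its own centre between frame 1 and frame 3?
40° clockwise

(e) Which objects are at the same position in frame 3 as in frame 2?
the green triangle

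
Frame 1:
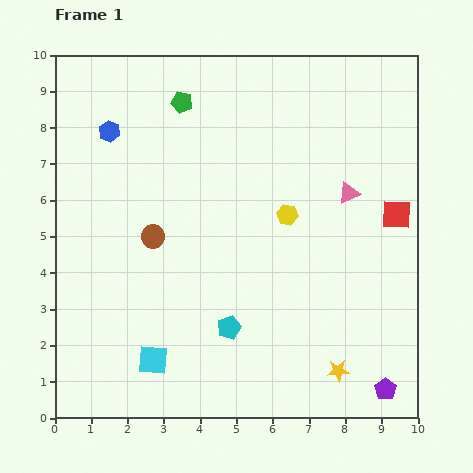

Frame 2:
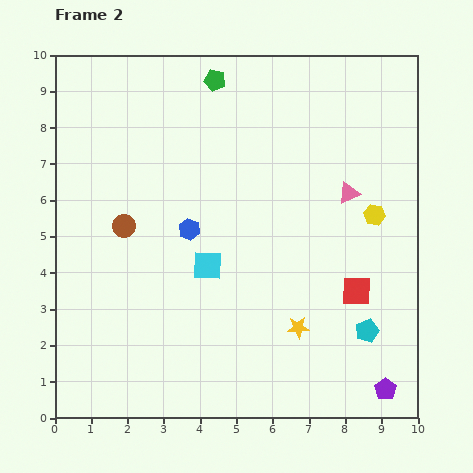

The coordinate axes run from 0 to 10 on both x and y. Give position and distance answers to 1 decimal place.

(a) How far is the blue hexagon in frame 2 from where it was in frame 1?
3.5

The blue hexagon moved from (1.5, 7.9) to (3.7, 5.2), a distance of √(2.2² + 2.7²) ≈ 3.5.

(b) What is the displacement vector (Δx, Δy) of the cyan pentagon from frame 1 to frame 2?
(3.8, -0.1)

The cyan pentagon was at (4.8, 2.5) in frame 1 and (8.6, 2.4) in frame 2.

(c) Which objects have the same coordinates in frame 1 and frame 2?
the pink triangle, the purple pentagon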